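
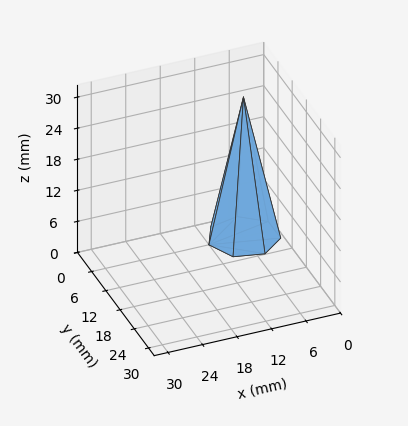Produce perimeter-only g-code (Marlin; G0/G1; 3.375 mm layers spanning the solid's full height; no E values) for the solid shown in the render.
Reading the render: the shape is a regular 7-sided pyramid, base circumscribed radius ≈ 6 mm, apex at z ≈ 27 mm (dimensions read to the nearest mm from the axis ticks). For the g-code, the solid's height is divided into equal slices at the stated Δz and each level perimeter traced with G1 moves after a G0 lift.

; perimeter-only toolpath
G21 ; units = mm
G90 ; absolute positioning
G28 ; home
; layer 1
G0 Z3.375
G0 X11.250 Y6.000
G1 X9.273 Y10.105
G1 X4.832 Y11.119
G1 X1.270 Y8.278
G1 X1.270 Y3.722
G1 X4.832 Y0.881
G1 X9.273 Y1.895
G1 X11.250 Y6.000
; layer 2
G0 Z6.750
G0 X10.500 Y6.000
G1 X8.806 Y9.518
G1 X4.999 Y10.387
G1 X1.946 Y7.952
G1 X1.946 Y4.048
G1 X4.999 Y1.613
G1 X8.806 Y2.482
G1 X10.500 Y6.000
; layer 3
G0 Z10.125
G0 X9.750 Y6.000
G1 X8.338 Y8.932
G1 X5.166 Y9.656
G1 X2.621 Y7.627
G1 X2.621 Y4.373
G1 X5.166 Y2.344
G1 X8.338 Y3.068
G1 X9.750 Y6.000
; layer 4
G0 Z13.500
G0 X9.000 Y6.000
G1 X7.870 Y8.346
G1 X5.332 Y8.925
G1 X3.297 Y7.301
G1 X3.297 Y4.699
G1 X5.332 Y3.075
G1 X7.870 Y3.655
G1 X9.000 Y6.000
; layer 5
G0 Z16.875
G0 X8.250 Y6.000
G1 X7.403 Y7.759
G1 X5.499 Y8.194
G1 X3.973 Y6.976
G1 X3.973 Y5.024
G1 X5.499 Y3.806
G1 X7.403 Y4.241
G1 X8.250 Y6.000
; layer 6
G0 Z20.250
G0 X7.500 Y6.000
G1 X6.935 Y7.173
G1 X5.666 Y7.463
G1 X4.649 Y6.651
G1 X4.649 Y5.349
G1 X5.666 Y4.537
G1 X6.935 Y4.827
G1 X7.500 Y6.000
; layer 7
G0 Z23.625
G0 X6.750 Y6.000
G1 X6.468 Y6.586
G1 X5.833 Y6.731
G1 X5.324 Y6.325
G1 X5.324 Y5.675
G1 X5.833 Y5.269
G1 X6.468 Y5.414
G1 X6.750 Y6.000
M2 ; end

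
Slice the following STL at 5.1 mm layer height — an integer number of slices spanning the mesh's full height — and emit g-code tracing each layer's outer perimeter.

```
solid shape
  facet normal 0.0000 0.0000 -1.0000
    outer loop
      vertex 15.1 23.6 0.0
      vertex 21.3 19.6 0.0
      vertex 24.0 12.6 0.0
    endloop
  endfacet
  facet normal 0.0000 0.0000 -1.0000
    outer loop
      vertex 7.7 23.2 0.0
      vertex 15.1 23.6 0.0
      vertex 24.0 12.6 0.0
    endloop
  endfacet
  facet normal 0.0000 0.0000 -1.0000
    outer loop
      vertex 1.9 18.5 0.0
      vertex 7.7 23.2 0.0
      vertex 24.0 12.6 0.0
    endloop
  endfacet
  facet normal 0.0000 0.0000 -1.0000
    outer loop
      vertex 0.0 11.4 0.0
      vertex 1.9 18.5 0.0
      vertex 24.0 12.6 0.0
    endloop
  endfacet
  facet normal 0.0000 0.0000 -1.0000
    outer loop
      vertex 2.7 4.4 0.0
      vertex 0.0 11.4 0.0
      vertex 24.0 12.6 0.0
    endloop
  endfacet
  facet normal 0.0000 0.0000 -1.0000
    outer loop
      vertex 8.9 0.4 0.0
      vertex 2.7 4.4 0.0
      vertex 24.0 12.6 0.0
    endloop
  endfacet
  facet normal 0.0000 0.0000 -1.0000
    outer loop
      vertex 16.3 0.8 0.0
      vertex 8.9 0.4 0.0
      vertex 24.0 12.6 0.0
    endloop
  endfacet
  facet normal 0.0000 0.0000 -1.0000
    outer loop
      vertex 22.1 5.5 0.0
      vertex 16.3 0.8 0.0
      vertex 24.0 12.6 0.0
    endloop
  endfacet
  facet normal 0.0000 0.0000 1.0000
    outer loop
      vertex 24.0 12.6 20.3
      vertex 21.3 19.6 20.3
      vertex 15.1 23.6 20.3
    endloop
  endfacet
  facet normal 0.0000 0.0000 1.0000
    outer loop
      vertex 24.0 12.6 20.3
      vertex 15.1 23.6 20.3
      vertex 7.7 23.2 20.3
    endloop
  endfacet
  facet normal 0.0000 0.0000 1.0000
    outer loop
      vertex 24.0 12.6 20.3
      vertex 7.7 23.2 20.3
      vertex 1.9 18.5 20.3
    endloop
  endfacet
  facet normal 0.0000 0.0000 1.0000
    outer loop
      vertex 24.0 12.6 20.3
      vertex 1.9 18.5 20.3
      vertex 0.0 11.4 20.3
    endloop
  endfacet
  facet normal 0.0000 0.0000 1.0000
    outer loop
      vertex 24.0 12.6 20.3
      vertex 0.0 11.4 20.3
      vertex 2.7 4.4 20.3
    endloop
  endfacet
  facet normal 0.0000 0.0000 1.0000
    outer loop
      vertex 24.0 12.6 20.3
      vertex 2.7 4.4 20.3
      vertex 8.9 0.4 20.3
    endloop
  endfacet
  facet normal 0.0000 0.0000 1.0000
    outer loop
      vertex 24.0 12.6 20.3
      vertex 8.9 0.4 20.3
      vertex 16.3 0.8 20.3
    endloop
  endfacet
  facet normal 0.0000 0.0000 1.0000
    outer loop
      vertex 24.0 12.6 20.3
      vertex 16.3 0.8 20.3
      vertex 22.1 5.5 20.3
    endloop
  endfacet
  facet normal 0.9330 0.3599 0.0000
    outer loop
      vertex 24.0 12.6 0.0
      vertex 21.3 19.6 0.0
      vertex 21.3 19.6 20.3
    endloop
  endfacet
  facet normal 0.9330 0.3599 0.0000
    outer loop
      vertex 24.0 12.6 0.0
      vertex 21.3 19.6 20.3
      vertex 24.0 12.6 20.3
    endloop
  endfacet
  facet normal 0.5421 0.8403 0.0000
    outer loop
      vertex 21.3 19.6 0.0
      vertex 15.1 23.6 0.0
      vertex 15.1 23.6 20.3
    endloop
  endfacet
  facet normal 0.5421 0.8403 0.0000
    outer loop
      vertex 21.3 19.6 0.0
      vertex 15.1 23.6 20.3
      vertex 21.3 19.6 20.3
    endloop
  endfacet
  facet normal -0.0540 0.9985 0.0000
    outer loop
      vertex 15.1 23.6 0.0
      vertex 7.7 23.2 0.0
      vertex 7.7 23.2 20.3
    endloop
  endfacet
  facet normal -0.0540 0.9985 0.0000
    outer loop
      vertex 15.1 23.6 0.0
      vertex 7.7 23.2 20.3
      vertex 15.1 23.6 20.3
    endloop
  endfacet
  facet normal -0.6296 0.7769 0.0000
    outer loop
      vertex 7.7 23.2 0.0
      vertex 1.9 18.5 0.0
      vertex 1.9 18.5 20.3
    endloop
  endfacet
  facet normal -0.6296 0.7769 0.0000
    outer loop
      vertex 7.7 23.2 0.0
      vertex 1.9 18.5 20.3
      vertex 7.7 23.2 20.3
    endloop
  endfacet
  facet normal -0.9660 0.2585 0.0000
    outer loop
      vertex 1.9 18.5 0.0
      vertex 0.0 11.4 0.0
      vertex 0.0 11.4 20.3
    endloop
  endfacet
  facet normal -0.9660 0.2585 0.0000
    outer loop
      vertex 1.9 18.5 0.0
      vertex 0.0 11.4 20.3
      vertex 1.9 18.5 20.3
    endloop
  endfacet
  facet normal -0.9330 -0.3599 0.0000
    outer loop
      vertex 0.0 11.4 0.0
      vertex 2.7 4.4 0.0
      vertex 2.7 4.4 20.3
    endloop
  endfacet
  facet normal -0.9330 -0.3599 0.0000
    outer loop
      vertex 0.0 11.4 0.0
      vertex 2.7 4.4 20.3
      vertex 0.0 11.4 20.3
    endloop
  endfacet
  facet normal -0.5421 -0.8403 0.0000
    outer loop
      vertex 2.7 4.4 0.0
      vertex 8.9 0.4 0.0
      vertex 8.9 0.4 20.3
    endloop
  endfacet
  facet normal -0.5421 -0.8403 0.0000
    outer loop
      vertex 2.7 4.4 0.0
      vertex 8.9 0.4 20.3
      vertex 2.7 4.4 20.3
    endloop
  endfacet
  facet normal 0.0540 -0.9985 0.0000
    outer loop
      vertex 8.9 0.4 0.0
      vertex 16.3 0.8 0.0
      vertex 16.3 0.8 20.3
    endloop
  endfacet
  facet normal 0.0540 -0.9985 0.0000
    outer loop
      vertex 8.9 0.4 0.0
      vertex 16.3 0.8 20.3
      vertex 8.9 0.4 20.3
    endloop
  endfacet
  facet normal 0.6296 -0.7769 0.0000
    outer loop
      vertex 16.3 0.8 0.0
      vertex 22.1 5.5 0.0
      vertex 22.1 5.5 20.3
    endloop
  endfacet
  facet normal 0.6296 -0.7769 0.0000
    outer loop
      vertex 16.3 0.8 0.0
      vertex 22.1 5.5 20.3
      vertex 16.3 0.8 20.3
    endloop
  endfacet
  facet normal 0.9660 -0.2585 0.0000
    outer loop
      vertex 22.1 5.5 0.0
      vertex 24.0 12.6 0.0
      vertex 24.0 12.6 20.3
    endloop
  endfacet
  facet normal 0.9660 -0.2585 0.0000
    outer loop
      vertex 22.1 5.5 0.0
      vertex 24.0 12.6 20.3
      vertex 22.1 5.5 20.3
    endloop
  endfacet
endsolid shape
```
; perimeter-only toolpath
G21 ; units = mm
G90 ; absolute positioning
G28 ; home
; layer 1
G0 Z5.1
G0 X24.0 Y12.6
G1 X21.3 Y19.6
G1 X15.1 Y23.6
G1 X7.7 Y23.2
G1 X1.9 Y18.5
G1 X0.0 Y11.4
G1 X2.7 Y4.4
G1 X8.9 Y0.4
G1 X16.3 Y0.8
G1 X22.1 Y5.5
G1 X24.0 Y12.6
; layer 2
G0 Z10.2
G0 X24.0 Y12.6
G1 X21.3 Y19.6
G1 X15.1 Y23.6
G1 X7.7 Y23.2
G1 X1.9 Y18.5
G1 X0.0 Y11.4
G1 X2.7 Y4.4
G1 X8.9 Y0.4
G1 X16.3 Y0.8
G1 X22.1 Y5.5
G1 X24.0 Y12.6
; layer 3
G0 Z15.2
G0 X24.0 Y12.6
G1 X21.3 Y19.6
G1 X15.1 Y23.6
G1 X7.7 Y23.2
G1 X1.9 Y18.5
G1 X0.0 Y11.4
G1 X2.7 Y4.4
G1 X8.9 Y0.4
G1 X16.3 Y0.8
G1 X22.1 Y5.5
G1 X24.0 Y12.6
; layer 4
G0 Z20.3
G0 X24.0 Y12.6
G1 X21.3 Y19.6
G1 X15.1 Y23.6
G1 X7.7 Y23.2
G1 X1.9 Y18.5
G1 X0.0 Y11.4
G1 X2.7 Y4.4
G1 X8.9 Y0.4
G1 X16.3 Y0.8
G1 X22.1 Y5.5
G1 X24.0 Y12.6
M2 ; end

The solid is a regular 10-sided prism (a cylinder approximated with 10 flat sides), circumscribed radius ≈ 12 mm, height ≈ 20.3 mm. Slicing at Δz = 5.1 mm — 4 equal slices spanning the solid's height, so layer i sits at z = i·h/4 — gives 4 non-empty perimeters. Each is a 10-segment closed polygon; G0 lifts to the layer z and rapids to the start vertex, then G1 traces the edges.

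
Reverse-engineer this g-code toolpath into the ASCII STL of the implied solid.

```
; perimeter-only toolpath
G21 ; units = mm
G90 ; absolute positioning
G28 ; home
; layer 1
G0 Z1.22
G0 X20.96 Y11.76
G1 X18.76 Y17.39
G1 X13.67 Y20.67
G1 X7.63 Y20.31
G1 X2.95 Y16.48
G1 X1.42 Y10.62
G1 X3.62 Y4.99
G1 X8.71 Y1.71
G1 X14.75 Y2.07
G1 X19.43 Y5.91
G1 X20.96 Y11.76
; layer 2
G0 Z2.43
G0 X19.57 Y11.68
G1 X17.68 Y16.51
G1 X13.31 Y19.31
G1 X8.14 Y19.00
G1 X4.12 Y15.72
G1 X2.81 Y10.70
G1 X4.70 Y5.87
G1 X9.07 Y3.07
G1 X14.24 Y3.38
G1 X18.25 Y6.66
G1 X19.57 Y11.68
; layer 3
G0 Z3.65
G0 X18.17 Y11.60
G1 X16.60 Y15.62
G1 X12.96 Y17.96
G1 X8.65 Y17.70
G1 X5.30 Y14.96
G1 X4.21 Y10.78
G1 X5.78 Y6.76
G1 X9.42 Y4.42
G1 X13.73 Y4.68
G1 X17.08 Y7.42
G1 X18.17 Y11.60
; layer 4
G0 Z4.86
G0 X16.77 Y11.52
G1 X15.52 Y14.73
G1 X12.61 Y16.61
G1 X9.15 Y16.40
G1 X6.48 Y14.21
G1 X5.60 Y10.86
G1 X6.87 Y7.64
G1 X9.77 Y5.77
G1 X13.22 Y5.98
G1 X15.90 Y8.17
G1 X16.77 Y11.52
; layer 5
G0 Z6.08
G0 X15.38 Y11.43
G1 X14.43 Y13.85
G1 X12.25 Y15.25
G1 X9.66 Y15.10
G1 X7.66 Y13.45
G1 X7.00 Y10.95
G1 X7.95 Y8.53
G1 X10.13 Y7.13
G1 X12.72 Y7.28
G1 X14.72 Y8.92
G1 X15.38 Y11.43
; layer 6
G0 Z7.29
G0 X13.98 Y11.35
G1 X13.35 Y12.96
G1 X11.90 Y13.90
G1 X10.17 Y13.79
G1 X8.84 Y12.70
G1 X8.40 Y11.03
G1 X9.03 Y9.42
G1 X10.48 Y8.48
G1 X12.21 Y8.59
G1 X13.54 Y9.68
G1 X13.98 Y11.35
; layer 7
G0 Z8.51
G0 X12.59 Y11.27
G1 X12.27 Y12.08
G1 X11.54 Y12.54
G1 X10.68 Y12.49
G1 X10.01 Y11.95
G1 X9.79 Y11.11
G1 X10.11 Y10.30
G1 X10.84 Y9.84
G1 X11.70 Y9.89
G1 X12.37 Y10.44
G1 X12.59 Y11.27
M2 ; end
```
solid part
  facet normal 0.0000 0.0000 -1.0000
    outer loop
      vertex 14.02 22.02 0.00
      vertex 19.84 18.28 0.00
      vertex 22.36 11.84 0.00
    endloop
  endfacet
  facet normal 0.0000 0.0000 -1.0000
    outer loop
      vertex 7.12 21.61 0.00
      vertex 14.02 22.02 0.00
      vertex 22.36 11.84 0.00
    endloop
  endfacet
  facet normal 0.0000 0.0000 -1.0000
    outer loop
      vertex 1.77 17.23 0.00
      vertex 7.12 21.61 0.00
      vertex 22.36 11.84 0.00
    endloop
  endfacet
  facet normal 0.0000 0.0000 -1.0000
    outer loop
      vertex 0.02 10.54 0.00
      vertex 1.77 17.23 0.00
      vertex 22.36 11.84 0.00
    endloop
  endfacet
  facet normal 0.0000 0.0000 -1.0000
    outer loop
      vertex 2.54 4.10 0.00
      vertex 0.02 10.54 0.00
      vertex 22.36 11.84 0.00
    endloop
  endfacet
  facet normal 0.0000 0.0000 -1.0000
    outer loop
      vertex 8.36 0.36 0.00
      vertex 2.54 4.10 0.00
      vertex 22.36 11.84 0.00
    endloop
  endfacet
  facet normal 0.0000 0.0000 -1.0000
    outer loop
      vertex 15.26 0.77 0.00
      vertex 8.36 0.36 0.00
      vertex 22.36 11.84 0.00
    endloop
  endfacet
  facet normal 0.0000 0.0000 -1.0000
    outer loop
      vertex 20.61 5.15 0.00
      vertex 15.26 0.77 0.00
      vertex 22.36 11.84 0.00
    endloop
  endfacet
  facet normal 0.6281 0.2458 0.7383
    outer loop
      vertex 22.36 11.84 0.00
      vertex 19.84 18.28 0.00
      vertex 11.19 11.19 9.72
    endloop
  endfacet
  facet normal 0.3646 0.5674 0.7383
    outer loop
      vertex 19.84 18.28 0.00
      vertex 14.02 22.02 0.00
      vertex 11.19 11.19 9.72
    endloop
  endfacet
  facet normal -0.0400 0.6732 0.7384
    outer loop
      vertex 14.02 22.02 0.00
      vertex 7.12 21.61 0.00
      vertex 11.19 11.19 9.72
    endloop
  endfacet
  facet normal -0.4272 0.5219 0.7383
    outer loop
      vertex 7.12 21.61 0.00
      vertex 1.77 17.23 0.00
      vertex 11.19 11.19 9.72
    endloop
  endfacet
  facet normal -0.6524 0.1707 0.7384
    outer loop
      vertex 1.77 17.23 0.00
      vertex 0.02 10.54 0.00
      vertex 11.19 11.19 9.72
    endloop
  endfacet
  facet normal -0.6281 -0.2458 0.7383
    outer loop
      vertex 0.02 10.54 0.00
      vertex 2.54 4.10 0.00
      vertex 11.19 11.19 9.72
    endloop
  endfacet
  facet normal -0.3646 -0.5674 0.7383
    outer loop
      vertex 2.54 4.10 0.00
      vertex 8.36 0.36 0.00
      vertex 11.19 11.19 9.72
    endloop
  endfacet
  facet normal 0.0400 -0.6732 0.7384
    outer loop
      vertex 8.36 0.36 0.00
      vertex 15.26 0.77 0.00
      vertex 11.19 11.19 9.72
    endloop
  endfacet
  facet normal 0.4272 -0.5219 0.7383
    outer loop
      vertex 15.26 0.77 0.00
      vertex 20.61 5.15 0.00
      vertex 11.19 11.19 9.72
    endloop
  endfacet
  facet normal 0.6524 -0.1707 0.7384
    outer loop
      vertex 20.61 5.15 0.00
      vertex 22.36 11.84 0.00
      vertex 11.19 11.19 9.72
    endloop
  endfacet
endsolid part

The G0 Z moves step by Δz≈1.22 mm. The G1 loops shrink linearly with z, so the solid tapers from its base footprint up to z≈9.72. Closing with a flat bottom cap and the tapered top and triangulating gives 18 facets — a regular 10-sided pyramid, base circumscribed radius ≈ 11.2 mm, apex at z ≈ 9.72 mm.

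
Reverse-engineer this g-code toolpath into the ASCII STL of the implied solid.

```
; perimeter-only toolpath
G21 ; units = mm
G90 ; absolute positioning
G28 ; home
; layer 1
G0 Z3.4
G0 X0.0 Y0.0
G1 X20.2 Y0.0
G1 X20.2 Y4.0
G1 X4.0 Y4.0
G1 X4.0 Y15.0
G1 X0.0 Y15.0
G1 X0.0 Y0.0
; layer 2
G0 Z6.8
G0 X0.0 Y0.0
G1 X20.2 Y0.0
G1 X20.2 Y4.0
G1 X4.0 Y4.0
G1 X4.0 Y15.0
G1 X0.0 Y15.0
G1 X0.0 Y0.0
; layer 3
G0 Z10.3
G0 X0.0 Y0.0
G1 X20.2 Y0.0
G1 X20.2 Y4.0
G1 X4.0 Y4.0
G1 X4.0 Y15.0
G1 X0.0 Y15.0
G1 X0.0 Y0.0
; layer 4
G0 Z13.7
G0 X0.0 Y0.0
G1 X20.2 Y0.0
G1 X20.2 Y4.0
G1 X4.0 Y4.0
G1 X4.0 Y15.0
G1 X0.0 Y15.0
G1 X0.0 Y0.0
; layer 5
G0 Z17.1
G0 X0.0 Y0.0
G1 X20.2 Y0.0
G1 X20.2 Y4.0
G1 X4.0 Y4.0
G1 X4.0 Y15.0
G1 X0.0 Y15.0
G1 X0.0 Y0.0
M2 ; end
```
solid part
  facet normal 0.0000 0.0000 -1.0000
    outer loop
      vertex 20.2 4.0 0.0
      vertex 20.2 0.0 0.0
      vertex 0.0 0.0 0.0
    endloop
  endfacet
  facet normal 0.0000 0.0000 -1.0000
    outer loop
      vertex 4.0 4.0 0.0
      vertex 20.2 4.0 0.0
      vertex 0.0 0.0 0.0
    endloop
  endfacet
  facet normal 0.0000 0.0000 -1.0000
    outer loop
      vertex 4.0 15.0 0.0
      vertex 4.0 4.0 0.0
      vertex 0.0 0.0 0.0
    endloop
  endfacet
  facet normal 0.0000 0.0000 -1.0000
    outer loop
      vertex 0.0 15.0 0.0
      vertex 4.0 15.0 0.0
      vertex 0.0 0.0 0.0
    endloop
  endfacet
  facet normal 0.0000 0.0000 1.0000
    outer loop
      vertex 0.0 0.0 17.1
      vertex 20.2 0.0 17.1
      vertex 20.2 4.0 17.1
    endloop
  endfacet
  facet normal 0.0000 0.0000 1.0000
    outer loop
      vertex 0.0 0.0 17.1
      vertex 20.2 4.0 17.1
      vertex 4.0 4.0 17.1
    endloop
  endfacet
  facet normal 0.0000 0.0000 1.0000
    outer loop
      vertex 0.0 0.0 17.1
      vertex 4.0 4.0 17.1
      vertex 4.0 15.0 17.1
    endloop
  endfacet
  facet normal 0.0000 0.0000 1.0000
    outer loop
      vertex 0.0 0.0 17.1
      vertex 4.0 15.0 17.1
      vertex 0.0 15.0 17.1
    endloop
  endfacet
  facet normal 0.0000 -1.0000 0.0000
    outer loop
      vertex 0.0 0.0 0.0
      vertex 20.2 0.0 0.0
      vertex 20.2 0.0 17.1
    endloop
  endfacet
  facet normal 0.0000 -1.0000 0.0000
    outer loop
      vertex 0.0 0.0 0.0
      vertex 20.2 0.0 17.1
      vertex 0.0 0.0 17.1
    endloop
  endfacet
  facet normal 1.0000 0.0000 0.0000
    outer loop
      vertex 20.2 0.0 0.0
      vertex 20.2 4.0 0.0
      vertex 20.2 4.0 17.1
    endloop
  endfacet
  facet normal 1.0000 0.0000 0.0000
    outer loop
      vertex 20.2 0.0 0.0
      vertex 20.2 4.0 17.1
      vertex 20.2 0.0 17.1
    endloop
  endfacet
  facet normal 0.0000 1.0000 0.0000
    outer loop
      vertex 20.2 4.0 0.0
      vertex 4.0 4.0 0.0
      vertex 4.0 4.0 17.1
    endloop
  endfacet
  facet normal 0.0000 1.0000 0.0000
    outer loop
      vertex 20.2 4.0 0.0
      vertex 4.0 4.0 17.1
      vertex 20.2 4.0 17.1
    endloop
  endfacet
  facet normal 1.0000 0.0000 0.0000
    outer loop
      vertex 4.0 4.0 0.0
      vertex 4.0 15.0 0.0
      vertex 4.0 15.0 17.1
    endloop
  endfacet
  facet normal 1.0000 0.0000 0.0000
    outer loop
      vertex 4.0 4.0 0.0
      vertex 4.0 15.0 17.1
      vertex 4.0 4.0 17.1
    endloop
  endfacet
  facet normal 0.0000 1.0000 0.0000
    outer loop
      vertex 4.0 15.0 0.0
      vertex 0.0 15.0 0.0
      vertex 0.0 15.0 17.1
    endloop
  endfacet
  facet normal 0.0000 1.0000 0.0000
    outer loop
      vertex 4.0 15.0 0.0
      vertex 0.0 15.0 17.1
      vertex 4.0 15.0 17.1
    endloop
  endfacet
  facet normal -1.0000 0.0000 0.0000
    outer loop
      vertex 0.0 15.0 0.0
      vertex 0.0 0.0 0.0
      vertex 0.0 0.0 17.1
    endloop
  endfacet
  facet normal -1.0000 0.0000 0.0000
    outer loop
      vertex 0.0 15.0 0.0
      vertex 0.0 0.0 17.1
      vertex 0.0 15.0 17.1
    endloop
  endfacet
endsolid part

The G0 Z moves step by Δz≈3.4 mm. Every layer's G1 loop is the same polygon, so the solid is a straight extrusion of it from z=0 to z≈17.1. Closing with flat bottom and top caps and triangulating gives 20 facets — an L-shaped prism: outer 20.2 × 15 mm, arm thicknesses ≈ 4 mm (horizontal) and 4 mm (vertical), extruded 17.1 mm in z.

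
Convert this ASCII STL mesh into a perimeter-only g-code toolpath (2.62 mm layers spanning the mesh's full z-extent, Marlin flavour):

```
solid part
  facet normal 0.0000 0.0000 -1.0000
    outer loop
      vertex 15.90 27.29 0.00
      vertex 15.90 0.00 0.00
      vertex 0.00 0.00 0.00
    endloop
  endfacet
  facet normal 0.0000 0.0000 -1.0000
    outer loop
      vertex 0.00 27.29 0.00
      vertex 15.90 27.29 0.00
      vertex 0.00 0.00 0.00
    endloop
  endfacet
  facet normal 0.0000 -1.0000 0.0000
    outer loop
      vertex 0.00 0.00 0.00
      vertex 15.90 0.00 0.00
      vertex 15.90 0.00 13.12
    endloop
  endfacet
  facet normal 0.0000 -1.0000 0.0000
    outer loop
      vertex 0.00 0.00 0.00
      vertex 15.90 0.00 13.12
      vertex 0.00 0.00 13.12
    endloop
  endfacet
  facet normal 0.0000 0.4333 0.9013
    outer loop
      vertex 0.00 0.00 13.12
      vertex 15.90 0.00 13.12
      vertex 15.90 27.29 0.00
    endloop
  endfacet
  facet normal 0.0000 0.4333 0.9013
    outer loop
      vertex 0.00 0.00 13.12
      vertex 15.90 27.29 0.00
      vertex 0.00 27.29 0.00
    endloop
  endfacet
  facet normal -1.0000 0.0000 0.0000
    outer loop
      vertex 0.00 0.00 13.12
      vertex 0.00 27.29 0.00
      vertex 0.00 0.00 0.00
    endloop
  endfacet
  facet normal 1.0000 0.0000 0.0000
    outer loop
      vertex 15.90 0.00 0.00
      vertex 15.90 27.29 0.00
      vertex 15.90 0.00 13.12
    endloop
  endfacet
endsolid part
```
; perimeter-only toolpath
G21 ; units = mm
G90 ; absolute positioning
G28 ; home
; layer 1
G0 Z2.62
G0 X0.00 Y0.00
G1 X15.90 Y0.00
G1 X15.90 Y21.83
G1 X0.00 Y21.83
G1 X0.00 Y0.00
; layer 2
G0 Z5.25
G0 X0.00 Y0.00
G1 X15.90 Y0.00
G1 X15.90 Y16.37
G1 X0.00 Y16.37
G1 X0.00 Y0.00
; layer 3
G0 Z7.87
G0 X0.00 Y0.00
G1 X15.90 Y0.00
G1 X15.90 Y10.92
G1 X0.00 Y10.92
G1 X0.00 Y0.00
; layer 4
G0 Z10.50
G0 X0.00 Y0.00
G1 X15.90 Y0.00
G1 X15.90 Y5.46
G1 X0.00 Y5.46
G1 X0.00 Y0.00
M2 ; end

The solid is a wedge (ramp): 15.9 × 27.3 mm base, rising to 13.1 mm along the y=0 edge and sloping linearly to z=0 at y=27.3. Slicing at Δz = 2.62 mm — 5 equal slices spanning the solid's height, so layer i sits at z = i·h/5 — gives 4 non-empty perimeters. Each is a 4-segment closed polygon; G0 lifts to the layer z and rapids to the start vertex, then G1 traces the edges. The cross-section shrinks linearly with z (the slice at the apex is degenerate and omitted).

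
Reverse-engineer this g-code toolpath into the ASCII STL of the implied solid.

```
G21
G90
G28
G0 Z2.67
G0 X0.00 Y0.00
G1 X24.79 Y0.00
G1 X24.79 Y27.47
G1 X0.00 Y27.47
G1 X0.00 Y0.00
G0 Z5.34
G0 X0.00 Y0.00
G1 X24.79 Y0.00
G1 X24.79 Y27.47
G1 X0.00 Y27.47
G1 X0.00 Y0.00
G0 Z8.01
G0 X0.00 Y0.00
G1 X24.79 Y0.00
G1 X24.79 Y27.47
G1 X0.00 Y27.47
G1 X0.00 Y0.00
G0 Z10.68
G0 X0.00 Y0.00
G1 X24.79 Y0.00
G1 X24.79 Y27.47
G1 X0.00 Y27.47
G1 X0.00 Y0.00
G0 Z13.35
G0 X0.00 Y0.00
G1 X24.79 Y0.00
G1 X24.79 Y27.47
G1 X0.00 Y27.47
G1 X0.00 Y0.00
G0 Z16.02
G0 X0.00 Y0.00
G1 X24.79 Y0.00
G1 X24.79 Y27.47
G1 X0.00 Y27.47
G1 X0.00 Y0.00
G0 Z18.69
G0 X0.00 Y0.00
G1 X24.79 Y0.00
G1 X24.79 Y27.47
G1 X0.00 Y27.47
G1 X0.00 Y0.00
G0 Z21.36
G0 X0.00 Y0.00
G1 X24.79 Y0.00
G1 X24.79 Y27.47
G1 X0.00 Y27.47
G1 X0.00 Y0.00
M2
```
solid part
  facet normal 0.0000 0.0000 -1.0000
    outer loop
      vertex 24.79 27.47 0.00
      vertex 24.79 0.00 0.00
      vertex 0.00 0.00 0.00
    endloop
  endfacet
  facet normal 0.0000 0.0000 -1.0000
    outer loop
      vertex 0.00 27.47 0.00
      vertex 24.79 27.47 0.00
      vertex 0.00 0.00 0.00
    endloop
  endfacet
  facet normal 0.0000 0.0000 1.0000
    outer loop
      vertex 0.00 0.00 21.36
      vertex 24.79 0.00 21.36
      vertex 24.79 27.47 21.36
    endloop
  endfacet
  facet normal 0.0000 0.0000 1.0000
    outer loop
      vertex 0.00 0.00 21.36
      vertex 24.79 27.47 21.36
      vertex 0.00 27.47 21.36
    endloop
  endfacet
  facet normal 0.0000 -1.0000 0.0000
    outer loop
      vertex 0.00 0.00 0.00
      vertex 24.79 0.00 0.00
      vertex 24.79 0.00 21.36
    endloop
  endfacet
  facet normal 0.0000 -1.0000 0.0000
    outer loop
      vertex 0.00 0.00 0.00
      vertex 24.79 0.00 21.36
      vertex 0.00 0.00 21.36
    endloop
  endfacet
  facet normal 0.0000 1.0000 0.0000
    outer loop
      vertex 24.79 27.47 21.36
      vertex 24.79 27.47 0.00
      vertex 0.00 27.47 0.00
    endloop
  endfacet
  facet normal 0.0000 1.0000 0.0000
    outer loop
      vertex 0.00 27.47 21.36
      vertex 24.79 27.47 21.36
      vertex 0.00 27.47 0.00
    endloop
  endfacet
  facet normal -1.0000 0.0000 0.0000
    outer loop
      vertex 0.00 27.47 21.36
      vertex 0.00 27.47 0.00
      vertex 0.00 0.00 0.00
    endloop
  endfacet
  facet normal -1.0000 0.0000 0.0000
    outer loop
      vertex 0.00 0.00 21.36
      vertex 0.00 27.47 21.36
      vertex 0.00 0.00 0.00
    endloop
  endfacet
  facet normal 1.0000 0.0000 0.0000
    outer loop
      vertex 24.79 0.00 0.00
      vertex 24.79 27.47 0.00
      vertex 24.79 27.47 21.36
    endloop
  endfacet
  facet normal 1.0000 0.0000 0.0000
    outer loop
      vertex 24.79 0.00 0.00
      vertex 24.79 27.47 21.36
      vertex 24.79 0.00 21.36
    endloop
  endfacet
endsolid part

The G0 Z moves step by Δz≈2.67 mm. Every layer's G1 loop is the same polygon, so the solid is a straight extrusion of it from z=0 to z≈21.4. Closing with flat bottom and top caps and triangulating gives 12 facets — a rectangular box, roughly 24.8 × 27.5 mm footprint and 21.4 mm tall.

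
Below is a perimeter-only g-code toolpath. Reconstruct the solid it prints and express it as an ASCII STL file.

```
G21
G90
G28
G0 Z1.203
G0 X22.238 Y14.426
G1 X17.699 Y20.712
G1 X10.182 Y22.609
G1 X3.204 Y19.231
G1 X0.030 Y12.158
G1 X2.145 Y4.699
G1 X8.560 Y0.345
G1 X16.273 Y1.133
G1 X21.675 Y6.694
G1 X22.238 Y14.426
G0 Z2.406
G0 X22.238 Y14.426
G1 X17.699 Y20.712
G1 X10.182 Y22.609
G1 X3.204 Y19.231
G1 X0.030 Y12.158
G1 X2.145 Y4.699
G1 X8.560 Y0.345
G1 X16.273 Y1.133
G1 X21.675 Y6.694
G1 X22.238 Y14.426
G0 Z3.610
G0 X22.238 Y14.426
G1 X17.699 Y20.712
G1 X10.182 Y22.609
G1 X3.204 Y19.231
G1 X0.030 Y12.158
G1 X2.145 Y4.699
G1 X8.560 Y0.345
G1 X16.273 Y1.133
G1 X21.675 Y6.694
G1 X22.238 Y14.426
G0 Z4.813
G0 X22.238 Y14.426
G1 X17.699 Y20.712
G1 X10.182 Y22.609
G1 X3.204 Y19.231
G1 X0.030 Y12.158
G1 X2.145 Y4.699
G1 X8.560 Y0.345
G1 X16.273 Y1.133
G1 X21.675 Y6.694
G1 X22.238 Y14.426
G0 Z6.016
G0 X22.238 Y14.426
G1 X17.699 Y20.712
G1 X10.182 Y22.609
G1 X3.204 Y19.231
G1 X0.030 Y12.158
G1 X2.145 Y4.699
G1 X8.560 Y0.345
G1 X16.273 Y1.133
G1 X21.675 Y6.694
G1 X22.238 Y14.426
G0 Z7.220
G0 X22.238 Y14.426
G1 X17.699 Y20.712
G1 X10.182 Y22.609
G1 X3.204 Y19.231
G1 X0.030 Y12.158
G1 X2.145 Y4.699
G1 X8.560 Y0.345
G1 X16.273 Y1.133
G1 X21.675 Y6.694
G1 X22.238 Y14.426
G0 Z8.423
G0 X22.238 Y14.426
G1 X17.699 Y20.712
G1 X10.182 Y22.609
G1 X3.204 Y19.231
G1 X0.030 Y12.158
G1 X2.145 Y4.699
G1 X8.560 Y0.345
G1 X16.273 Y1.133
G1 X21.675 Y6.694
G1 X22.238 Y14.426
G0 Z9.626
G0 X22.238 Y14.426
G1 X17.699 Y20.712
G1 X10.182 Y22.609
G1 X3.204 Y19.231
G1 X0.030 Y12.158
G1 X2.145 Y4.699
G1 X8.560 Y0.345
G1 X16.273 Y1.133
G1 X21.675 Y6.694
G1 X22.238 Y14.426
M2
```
solid part
  facet normal 0.0000 0.0000 -1.0000
    outer loop
      vertex 10.182 22.609 0.000
      vertex 17.699 20.712 0.000
      vertex 22.238 14.426 0.000
    endloop
  endfacet
  facet normal 0.0000 0.0000 -1.0000
    outer loop
      vertex 3.204 19.231 0.000
      vertex 10.182 22.609 0.000
      vertex 22.238 14.426 0.000
    endloop
  endfacet
  facet normal 0.0000 0.0000 -1.0000
    outer loop
      vertex 0.030 12.158 0.000
      vertex 3.204 19.231 0.000
      vertex 22.238 14.426 0.000
    endloop
  endfacet
  facet normal 0.0000 0.0000 -1.0000
    outer loop
      vertex 2.145 4.699 0.000
      vertex 0.030 12.158 0.000
      vertex 22.238 14.426 0.000
    endloop
  endfacet
  facet normal 0.0000 0.0000 -1.0000
    outer loop
      vertex 8.560 0.345 0.000
      vertex 2.145 4.699 0.000
      vertex 22.238 14.426 0.000
    endloop
  endfacet
  facet normal 0.0000 0.0000 -1.0000
    outer loop
      vertex 16.273 1.133 0.000
      vertex 8.560 0.345 0.000
      vertex 22.238 14.426 0.000
    endloop
  endfacet
  facet normal 0.0000 0.0000 -1.0000
    outer loop
      vertex 21.675 6.694 0.000
      vertex 16.273 1.133 0.000
      vertex 22.238 14.426 0.000
    endloop
  endfacet
  facet normal 0.0000 0.0000 1.0000
    outer loop
      vertex 22.238 14.426 9.626
      vertex 17.699 20.712 9.626
      vertex 10.182 22.609 9.626
    endloop
  endfacet
  facet normal 0.0000 0.0000 1.0000
    outer loop
      vertex 22.238 14.426 9.626
      vertex 10.182 22.609 9.626
      vertex 3.204 19.231 9.626
    endloop
  endfacet
  facet normal 0.0000 0.0000 1.0000
    outer loop
      vertex 22.238 14.426 9.626
      vertex 3.204 19.231 9.626
      vertex 0.030 12.158 9.626
    endloop
  endfacet
  facet normal 0.0000 0.0000 1.0000
    outer loop
      vertex 22.238 14.426 9.626
      vertex 0.030 12.158 9.626
      vertex 2.145 4.699 9.626
    endloop
  endfacet
  facet normal 0.0000 0.0000 1.0000
    outer loop
      vertex 22.238 14.426 9.626
      vertex 2.145 4.699 9.626
      vertex 8.560 0.345 9.626
    endloop
  endfacet
  facet normal 0.0000 0.0000 1.0000
    outer loop
      vertex 22.238 14.426 9.626
      vertex 8.560 0.345 9.626
      vertex 16.273 1.133 9.626
    endloop
  endfacet
  facet normal 0.0000 0.0000 1.0000
    outer loop
      vertex 22.238 14.426 9.626
      vertex 16.273 1.133 9.626
      vertex 21.675 6.694 9.626
    endloop
  endfacet
  facet normal 0.8107 0.5854 0.0000
    outer loop
      vertex 22.238 14.426 0.000
      vertex 17.699 20.712 0.000
      vertex 17.699 20.712 9.626
    endloop
  endfacet
  facet normal 0.8107 0.5854 0.0000
    outer loop
      vertex 22.238 14.426 0.000
      vertex 17.699 20.712 9.626
      vertex 22.238 14.426 9.626
    endloop
  endfacet
  facet normal 0.2447 0.9696 0.0000
    outer loop
      vertex 17.699 20.712 0.000
      vertex 10.182 22.609 0.000
      vertex 10.182 22.609 9.626
    endloop
  endfacet
  facet normal 0.2447 0.9696 0.0000
    outer loop
      vertex 17.699 20.712 0.000
      vertex 10.182 22.609 9.626
      vertex 17.699 20.712 9.626
    endloop
  endfacet
  facet normal -0.4357 0.9001 0.0000
    outer loop
      vertex 10.182 22.609 0.000
      vertex 3.204 19.231 0.000
      vertex 3.204 19.231 9.626
    endloop
  endfacet
  facet normal -0.4357 0.9001 0.0000
    outer loop
      vertex 10.182 22.609 0.000
      vertex 3.204 19.231 9.626
      vertex 10.182 22.609 9.626
    endloop
  endfacet
  facet normal -0.9123 0.4094 0.0000
    outer loop
      vertex 3.204 19.231 0.000
      vertex 0.030 12.158 0.000
      vertex 0.030 12.158 9.626
    endloop
  endfacet
  facet normal -0.9123 0.4094 0.0000
    outer loop
      vertex 3.204 19.231 0.000
      vertex 0.030 12.158 9.626
      vertex 3.204 19.231 9.626
    endloop
  endfacet
  facet normal -0.9621 -0.2728 0.0000
    outer loop
      vertex 0.030 12.158 0.000
      vertex 2.145 4.699 0.000
      vertex 2.145 4.699 9.626
    endloop
  endfacet
  facet normal -0.9621 -0.2728 0.0000
    outer loop
      vertex 0.030 12.158 0.000
      vertex 2.145 4.699 9.626
      vertex 0.030 12.158 9.626
    endloop
  endfacet
  facet normal -0.5616 -0.8274 0.0000
    outer loop
      vertex 2.145 4.699 0.000
      vertex 8.560 0.345 0.000
      vertex 8.560 0.345 9.626
    endloop
  endfacet
  facet normal -0.5616 -0.8274 0.0000
    outer loop
      vertex 2.145 4.699 0.000
      vertex 8.560 0.345 9.626
      vertex 2.145 4.699 9.626
    endloop
  endfacet
  facet normal 0.1016 -0.9948 0.0000
    outer loop
      vertex 8.560 0.345 0.000
      vertex 16.273 1.133 0.000
      vertex 16.273 1.133 9.626
    endloop
  endfacet
  facet normal 0.1016 -0.9948 0.0000
    outer loop
      vertex 8.560 0.345 0.000
      vertex 16.273 1.133 9.626
      vertex 8.560 0.345 9.626
    endloop
  endfacet
  facet normal 0.7173 -0.6968 0.0000
    outer loop
      vertex 16.273 1.133 0.000
      vertex 21.675 6.694 0.000
      vertex 21.675 6.694 9.626
    endloop
  endfacet
  facet normal 0.7173 -0.6968 0.0000
    outer loop
      vertex 16.273 1.133 0.000
      vertex 21.675 6.694 9.626
      vertex 16.273 1.133 9.626
    endloop
  endfacet
  facet normal 0.9974 -0.0726 0.0000
    outer loop
      vertex 21.675 6.694 0.000
      vertex 22.238 14.426 0.000
      vertex 22.238 14.426 9.626
    endloop
  endfacet
  facet normal 0.9974 -0.0726 0.0000
    outer loop
      vertex 21.675 6.694 0.000
      vertex 22.238 14.426 9.626
      vertex 21.675 6.694 9.626
    endloop
  endfacet
endsolid part

The G0 Z moves step by Δz≈1.203 mm. Every layer's G1 loop is the same polygon, so the solid is a straight extrusion of it from z=0 to z≈9.63. Closing with flat bottom and top caps and triangulating gives 32 facets — a regular 9-sided prism (a cylinder approximated with 9 flat sides), circumscribed radius ≈ 11.3 mm, height ≈ 9.63 mm.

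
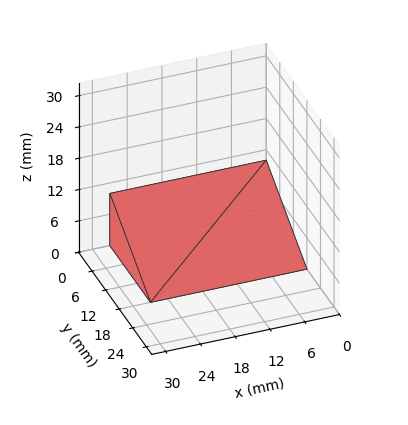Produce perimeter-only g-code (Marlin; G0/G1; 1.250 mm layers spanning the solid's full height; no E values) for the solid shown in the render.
Reading the render: the shape is a wedge (ramp): 27 × 18 mm base, rising to 10 mm along the y=0 edge and sloping linearly to z=0 at y=18 (dimensions read to the nearest mm from the axis ticks). For the g-code, the solid's height is divided into equal slices at the stated Δz and each level perimeter traced with G1 moves after a G0 lift.

; perimeter-only toolpath
G21 ; units = mm
G90 ; absolute positioning
G28 ; home
; layer 1
G0 Z1.250
G0 X0.000 Y0.000
G1 X27.000 Y0.000
G1 X27.000 Y15.750
G1 X0.000 Y15.750
G1 X0.000 Y0.000
; layer 2
G0 Z2.500
G0 X0.000 Y0.000
G1 X27.000 Y0.000
G1 X27.000 Y13.500
G1 X0.000 Y13.500
G1 X0.000 Y0.000
; layer 3
G0 Z3.750
G0 X0.000 Y0.000
G1 X27.000 Y0.000
G1 X27.000 Y11.250
G1 X0.000 Y11.250
G1 X0.000 Y0.000
; layer 4
G0 Z5.000
G0 X0.000 Y0.000
G1 X27.000 Y0.000
G1 X27.000 Y9.000
G1 X0.000 Y9.000
G1 X0.000 Y0.000
; layer 5
G0 Z6.250
G0 X0.000 Y0.000
G1 X27.000 Y0.000
G1 X27.000 Y6.750
G1 X0.000 Y6.750
G1 X0.000 Y0.000
; layer 6
G0 Z7.500
G0 X0.000 Y0.000
G1 X27.000 Y0.000
G1 X27.000 Y4.500
G1 X0.000 Y4.500
G1 X0.000 Y0.000
; layer 7
G0 Z8.750
G0 X0.000 Y0.000
G1 X27.000 Y0.000
G1 X27.000 Y2.250
G1 X0.000 Y2.250
G1 X0.000 Y0.000
M2 ; end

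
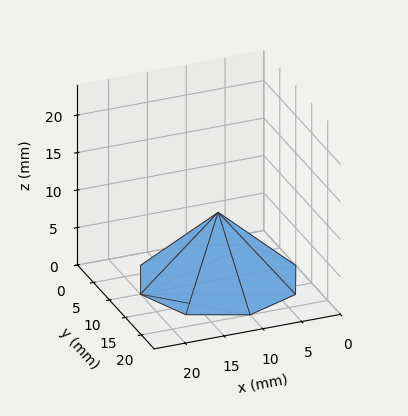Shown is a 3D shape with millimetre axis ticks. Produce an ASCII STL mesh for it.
Reading the render: the shape is a regular 8-sided pyramid, base circumscribed radius ≈ 10 mm, apex at z ≈ 9 mm (dimensions read to the nearest mm from the axis ticks). For the STL, each face is triangulated and given an outward normal.

solid part
  facet normal 0.0000 0.0000 -1.0000
    outer loop
      vertex 10.00 20.00 0.00
      vertex 17.07 17.07 0.00
      vertex 20.00 10.00 0.00
    endloop
  endfacet
  facet normal 0.0000 0.0000 -1.0000
    outer loop
      vertex 2.93 17.07 0.00
      vertex 10.00 20.00 0.00
      vertex 20.00 10.00 0.00
    endloop
  endfacet
  facet normal 0.0000 0.0000 -1.0000
    outer loop
      vertex 0.00 10.00 0.00
      vertex 2.93 17.07 0.00
      vertex 20.00 10.00 0.00
    endloop
  endfacet
  facet normal 0.0000 0.0000 -1.0000
    outer loop
      vertex 2.93 2.93 0.00
      vertex 0.00 10.00 0.00
      vertex 20.00 10.00 0.00
    endloop
  endfacet
  facet normal 0.0000 0.0000 -1.0000
    outer loop
      vertex 10.00 0.00 0.00
      vertex 2.93 2.93 0.00
      vertex 20.00 10.00 0.00
    endloop
  endfacet
  facet normal 0.0000 0.0000 -1.0000
    outer loop
      vertex 17.07 2.93 0.00
      vertex 10.00 0.00 0.00
      vertex 20.00 10.00 0.00
    endloop
  endfacet
  facet normal 0.6446 0.2672 0.7163
    outer loop
      vertex 20.00 10.00 0.00
      vertex 17.07 17.07 0.00
      vertex 10.00 10.00 9.00
    endloop
  endfacet
  facet normal 0.2672 0.6446 0.7163
    outer loop
      vertex 17.07 17.07 0.00
      vertex 10.00 20.00 0.00
      vertex 10.00 10.00 9.00
    endloop
  endfacet
  facet normal -0.2672 0.6446 0.7163
    outer loop
      vertex 10.00 20.00 0.00
      vertex 2.93 17.07 0.00
      vertex 10.00 10.00 9.00
    endloop
  endfacet
  facet normal -0.6446 0.2672 0.7163
    outer loop
      vertex 2.93 17.07 0.00
      vertex 0.00 10.00 0.00
      vertex 10.00 10.00 9.00
    endloop
  endfacet
  facet normal -0.6446 -0.2672 0.7163
    outer loop
      vertex 0.00 10.00 0.00
      vertex 2.93 2.93 0.00
      vertex 10.00 10.00 9.00
    endloop
  endfacet
  facet normal -0.2672 -0.6446 0.7163
    outer loop
      vertex 2.93 2.93 0.00
      vertex 10.00 0.00 0.00
      vertex 10.00 10.00 9.00
    endloop
  endfacet
  facet normal 0.2672 -0.6446 0.7163
    outer loop
      vertex 10.00 0.00 0.00
      vertex 17.07 2.93 0.00
      vertex 10.00 10.00 9.00
    endloop
  endfacet
  facet normal 0.6446 -0.2672 0.7163
    outer loop
      vertex 17.07 2.93 0.00
      vertex 20.00 10.00 0.00
      vertex 10.00 10.00 9.00
    endloop
  endfacet
endsolid part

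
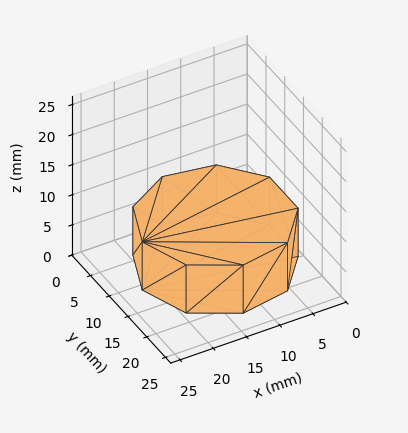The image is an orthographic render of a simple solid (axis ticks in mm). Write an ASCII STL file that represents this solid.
Reading the render: the shape is a regular 9-sided prism (a cylinder approximated with 9 flat sides), circumscribed radius ≈ 11 mm, height ≈ 8 mm (dimensions read to the nearest mm from the axis ticks). For the STL, each face is triangulated and given an outward normal.

solid part
  facet normal 0.0000 0.0000 -1.0000
    outer loop
      vertex 12.9 21.8 0.0
      vertex 19.4 18.1 0.0
      vertex 22.0 11.0 0.0
    endloop
  endfacet
  facet normal 0.0000 0.0000 -1.0000
    outer loop
      vertex 5.5 20.5 0.0
      vertex 12.9 21.8 0.0
      vertex 22.0 11.0 0.0
    endloop
  endfacet
  facet normal 0.0000 0.0000 -1.0000
    outer loop
      vertex 0.7 14.8 0.0
      vertex 5.5 20.5 0.0
      vertex 22.0 11.0 0.0
    endloop
  endfacet
  facet normal 0.0000 0.0000 -1.0000
    outer loop
      vertex 0.7 7.2 0.0
      vertex 0.7 14.8 0.0
      vertex 22.0 11.0 0.0
    endloop
  endfacet
  facet normal 0.0000 0.0000 -1.0000
    outer loop
      vertex 5.5 1.5 0.0
      vertex 0.7 7.2 0.0
      vertex 22.0 11.0 0.0
    endloop
  endfacet
  facet normal 0.0000 0.0000 -1.0000
    outer loop
      vertex 12.9 0.2 0.0
      vertex 5.5 1.5 0.0
      vertex 22.0 11.0 0.0
    endloop
  endfacet
  facet normal 0.0000 0.0000 -1.0000
    outer loop
      vertex 19.4 3.9 0.0
      vertex 12.9 0.2 0.0
      vertex 22.0 11.0 0.0
    endloop
  endfacet
  facet normal 0.0000 0.0000 1.0000
    outer loop
      vertex 22.0 11.0 8.0
      vertex 19.4 18.1 8.0
      vertex 12.9 21.8 8.0
    endloop
  endfacet
  facet normal 0.0000 0.0000 1.0000
    outer loop
      vertex 22.0 11.0 8.0
      vertex 12.9 21.8 8.0
      vertex 5.5 20.5 8.0
    endloop
  endfacet
  facet normal 0.0000 0.0000 1.0000
    outer loop
      vertex 22.0 11.0 8.0
      vertex 5.5 20.5 8.0
      vertex 0.7 14.8 8.0
    endloop
  endfacet
  facet normal 0.0000 0.0000 1.0000
    outer loop
      vertex 22.0 11.0 8.0
      vertex 0.7 14.8 8.0
      vertex 0.7 7.2 8.0
    endloop
  endfacet
  facet normal 0.0000 0.0000 1.0000
    outer loop
      vertex 22.0 11.0 8.0
      vertex 0.7 7.2 8.0
      vertex 5.5 1.5 8.0
    endloop
  endfacet
  facet normal 0.0000 0.0000 1.0000
    outer loop
      vertex 22.0 11.0 8.0
      vertex 5.5 1.5 8.0
      vertex 12.9 0.2 8.0
    endloop
  endfacet
  facet normal 0.0000 0.0000 1.0000
    outer loop
      vertex 22.0 11.0 8.0
      vertex 12.9 0.2 8.0
      vertex 19.4 3.9 8.0
    endloop
  endfacet
  facet normal 0.9390 0.3439 0.0000
    outer loop
      vertex 22.0 11.0 0.0
      vertex 19.4 18.1 0.0
      vertex 19.4 18.1 8.0
    endloop
  endfacet
  facet normal 0.9390 0.3439 0.0000
    outer loop
      vertex 22.0 11.0 0.0
      vertex 19.4 18.1 8.0
      vertex 22.0 11.0 8.0
    endloop
  endfacet
  facet normal 0.4947 0.8691 0.0000
    outer loop
      vertex 19.4 18.1 0.0
      vertex 12.9 21.8 0.0
      vertex 12.9 21.8 8.0
    endloop
  endfacet
  facet normal 0.4947 0.8691 0.0000
    outer loop
      vertex 19.4 18.1 0.0
      vertex 12.9 21.8 8.0
      vertex 19.4 18.1 8.0
    endloop
  endfacet
  facet normal -0.1730 0.9849 0.0000
    outer loop
      vertex 12.9 21.8 0.0
      vertex 5.5 20.5 0.0
      vertex 5.5 20.5 8.0
    endloop
  endfacet
  facet normal -0.1730 0.9849 0.0000
    outer loop
      vertex 12.9 21.8 0.0
      vertex 5.5 20.5 8.0
      vertex 12.9 21.8 8.0
    endloop
  endfacet
  facet normal -0.7649 0.6441 0.0000
    outer loop
      vertex 5.5 20.5 0.0
      vertex 0.7 14.8 0.0
      vertex 0.7 14.8 8.0
    endloop
  endfacet
  facet normal -0.7649 0.6441 0.0000
    outer loop
      vertex 5.5 20.5 0.0
      vertex 0.7 14.8 8.0
      vertex 5.5 20.5 8.0
    endloop
  endfacet
  facet normal -1.0000 0.0000 0.0000
    outer loop
      vertex 0.7 14.8 0.0
      vertex 0.7 7.2 0.0
      vertex 0.7 7.2 8.0
    endloop
  endfacet
  facet normal -1.0000 0.0000 0.0000
    outer loop
      vertex 0.7 14.8 0.0
      vertex 0.7 7.2 8.0
      vertex 0.7 14.8 8.0
    endloop
  endfacet
  facet normal -0.7649 -0.6441 0.0000
    outer loop
      vertex 0.7 7.2 0.0
      vertex 5.5 1.5 0.0
      vertex 5.5 1.5 8.0
    endloop
  endfacet
  facet normal -0.7649 -0.6441 0.0000
    outer loop
      vertex 0.7 7.2 0.0
      vertex 5.5 1.5 8.0
      vertex 0.7 7.2 8.0
    endloop
  endfacet
  facet normal -0.1730 -0.9849 0.0000
    outer loop
      vertex 5.5 1.5 0.0
      vertex 12.9 0.2 0.0
      vertex 12.9 0.2 8.0
    endloop
  endfacet
  facet normal -0.1730 -0.9849 0.0000
    outer loop
      vertex 5.5 1.5 0.0
      vertex 12.9 0.2 8.0
      vertex 5.5 1.5 8.0
    endloop
  endfacet
  facet normal 0.4947 -0.8691 0.0000
    outer loop
      vertex 12.9 0.2 0.0
      vertex 19.4 3.9 0.0
      vertex 19.4 3.9 8.0
    endloop
  endfacet
  facet normal 0.4947 -0.8691 0.0000
    outer loop
      vertex 12.9 0.2 0.0
      vertex 19.4 3.9 8.0
      vertex 12.9 0.2 8.0
    endloop
  endfacet
  facet normal 0.9390 -0.3439 0.0000
    outer loop
      vertex 19.4 3.9 0.0
      vertex 22.0 11.0 0.0
      vertex 22.0 11.0 8.0
    endloop
  endfacet
  facet normal 0.9390 -0.3439 0.0000
    outer loop
      vertex 19.4 3.9 0.0
      vertex 22.0 11.0 8.0
      vertex 19.4 3.9 8.0
    endloop
  endfacet
endsolid part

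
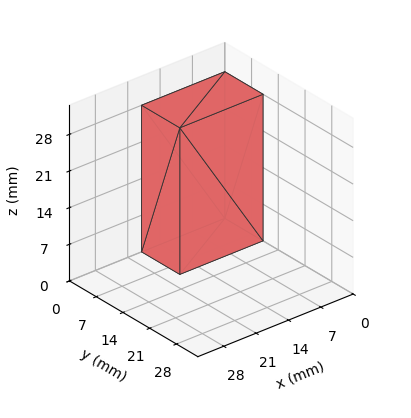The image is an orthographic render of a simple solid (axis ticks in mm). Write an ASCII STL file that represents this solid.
Reading the render: the shape is a rectangular box, roughly 18 × 10 mm footprint and 28 mm tall (dimensions read to the nearest mm from the axis ticks). For the STL, each face is triangulated and given an outward normal.

solid part
  facet normal 0.0000 0.0000 -1.0000
    outer loop
      vertex 18.000 10.000 0.000
      vertex 18.000 0.000 0.000
      vertex 0.000 0.000 0.000
    endloop
  endfacet
  facet normal 0.0000 0.0000 -1.0000
    outer loop
      vertex 0.000 10.000 0.000
      vertex 18.000 10.000 0.000
      vertex 0.000 0.000 0.000
    endloop
  endfacet
  facet normal 0.0000 0.0000 1.0000
    outer loop
      vertex 0.000 0.000 28.000
      vertex 18.000 0.000 28.000
      vertex 18.000 10.000 28.000
    endloop
  endfacet
  facet normal 0.0000 0.0000 1.0000
    outer loop
      vertex 0.000 0.000 28.000
      vertex 18.000 10.000 28.000
      vertex 0.000 10.000 28.000
    endloop
  endfacet
  facet normal 0.0000 -1.0000 0.0000
    outer loop
      vertex 0.000 0.000 0.000
      vertex 18.000 0.000 0.000
      vertex 18.000 0.000 28.000
    endloop
  endfacet
  facet normal 0.0000 -1.0000 0.0000
    outer loop
      vertex 0.000 0.000 0.000
      vertex 18.000 0.000 28.000
      vertex 0.000 0.000 28.000
    endloop
  endfacet
  facet normal 0.0000 1.0000 0.0000
    outer loop
      vertex 18.000 10.000 28.000
      vertex 18.000 10.000 0.000
      vertex 0.000 10.000 0.000
    endloop
  endfacet
  facet normal 0.0000 1.0000 0.0000
    outer loop
      vertex 0.000 10.000 28.000
      vertex 18.000 10.000 28.000
      vertex 0.000 10.000 0.000
    endloop
  endfacet
  facet normal -1.0000 0.0000 0.0000
    outer loop
      vertex 0.000 10.000 28.000
      vertex 0.000 10.000 0.000
      vertex 0.000 0.000 0.000
    endloop
  endfacet
  facet normal -1.0000 0.0000 0.0000
    outer loop
      vertex 0.000 0.000 28.000
      vertex 0.000 10.000 28.000
      vertex 0.000 0.000 0.000
    endloop
  endfacet
  facet normal 1.0000 0.0000 0.0000
    outer loop
      vertex 18.000 0.000 0.000
      vertex 18.000 10.000 0.000
      vertex 18.000 10.000 28.000
    endloop
  endfacet
  facet normal 1.0000 0.0000 0.0000
    outer loop
      vertex 18.000 0.000 0.000
      vertex 18.000 10.000 28.000
      vertex 18.000 0.000 28.000
    endloop
  endfacet
endsolid part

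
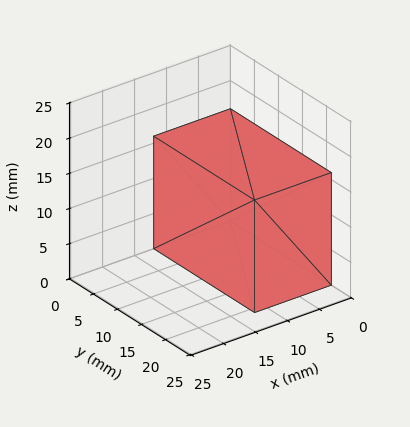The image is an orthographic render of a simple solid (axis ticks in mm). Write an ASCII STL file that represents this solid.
Reading the render: the shape is a rectangular box, roughly 12 × 21 mm footprint and 16 mm tall (dimensions read to the nearest mm from the axis ticks). For the STL, each face is triangulated and given an outward normal.

solid part
  facet normal 0.0000 0.0000 -1.0000
    outer loop
      vertex 12.0 21.0 0.0
      vertex 12.0 0.0 0.0
      vertex 0.0 0.0 0.0
    endloop
  endfacet
  facet normal 0.0000 0.0000 -1.0000
    outer loop
      vertex 0.0 21.0 0.0
      vertex 12.0 21.0 0.0
      vertex 0.0 0.0 0.0
    endloop
  endfacet
  facet normal 0.0000 0.0000 1.0000
    outer loop
      vertex 0.0 0.0 16.0
      vertex 12.0 0.0 16.0
      vertex 12.0 21.0 16.0
    endloop
  endfacet
  facet normal 0.0000 0.0000 1.0000
    outer loop
      vertex 0.0 0.0 16.0
      vertex 12.0 21.0 16.0
      vertex 0.0 21.0 16.0
    endloop
  endfacet
  facet normal 0.0000 -1.0000 0.0000
    outer loop
      vertex 0.0 0.0 0.0
      vertex 12.0 0.0 0.0
      vertex 12.0 0.0 16.0
    endloop
  endfacet
  facet normal 0.0000 -1.0000 0.0000
    outer loop
      vertex 0.0 0.0 0.0
      vertex 12.0 0.0 16.0
      vertex 0.0 0.0 16.0
    endloop
  endfacet
  facet normal 0.0000 1.0000 0.0000
    outer loop
      vertex 12.0 21.0 16.0
      vertex 12.0 21.0 0.0
      vertex 0.0 21.0 0.0
    endloop
  endfacet
  facet normal 0.0000 1.0000 0.0000
    outer loop
      vertex 0.0 21.0 16.0
      vertex 12.0 21.0 16.0
      vertex 0.0 21.0 0.0
    endloop
  endfacet
  facet normal -1.0000 0.0000 0.0000
    outer loop
      vertex 0.0 21.0 16.0
      vertex 0.0 21.0 0.0
      vertex 0.0 0.0 0.0
    endloop
  endfacet
  facet normal -1.0000 0.0000 0.0000
    outer loop
      vertex 0.0 0.0 16.0
      vertex 0.0 21.0 16.0
      vertex 0.0 0.0 0.0
    endloop
  endfacet
  facet normal 1.0000 0.0000 0.0000
    outer loop
      vertex 12.0 0.0 0.0
      vertex 12.0 21.0 0.0
      vertex 12.0 21.0 16.0
    endloop
  endfacet
  facet normal 1.0000 0.0000 0.0000
    outer loop
      vertex 12.0 0.0 0.0
      vertex 12.0 21.0 16.0
      vertex 12.0 0.0 16.0
    endloop
  endfacet
endsolid part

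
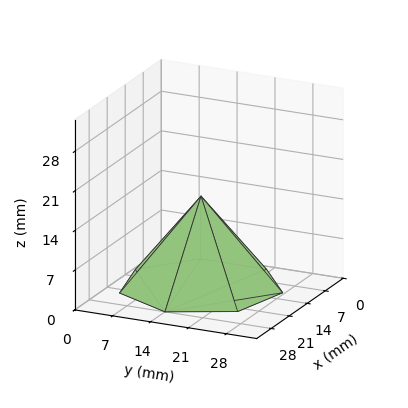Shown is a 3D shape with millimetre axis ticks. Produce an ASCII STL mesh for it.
Reading the render: the shape is a regular 7-sided pyramid, base circumscribed radius ≈ 14 mm, apex at z ≈ 16 mm (dimensions read to the nearest mm from the axis ticks). For the STL, each face is triangulated and given an outward normal.

solid part
  facet normal 0.0000 0.0000 -1.0000
    outer loop
      vertex 10.9 27.6 0.0
      vertex 22.7 24.9 0.0
      vertex 28.0 14.0 0.0
    endloop
  endfacet
  facet normal 0.0000 0.0000 -1.0000
    outer loop
      vertex 1.4 20.1 0.0
      vertex 10.9 27.6 0.0
      vertex 28.0 14.0 0.0
    endloop
  endfacet
  facet normal 0.0000 0.0000 -1.0000
    outer loop
      vertex 1.4 7.9 0.0
      vertex 1.4 20.1 0.0
      vertex 28.0 14.0 0.0
    endloop
  endfacet
  facet normal 0.0000 0.0000 -1.0000
    outer loop
      vertex 10.9 0.4 0.0
      vertex 1.4 7.9 0.0
      vertex 28.0 14.0 0.0
    endloop
  endfacet
  facet normal 0.0000 0.0000 -1.0000
    outer loop
      vertex 22.7 3.1 0.0
      vertex 10.9 0.4 0.0
      vertex 28.0 14.0 0.0
    endloop
  endfacet
  facet normal 0.7067 0.3436 0.6184
    outer loop
      vertex 28.0 14.0 0.0
      vertex 22.7 24.9 0.0
      vertex 14.0 14.0 16.0
    endloop
  endfacet
  facet normal 0.1754 0.7666 0.6177
    outer loop
      vertex 22.7 24.9 0.0
      vertex 10.9 27.6 0.0
      vertex 14.0 14.0 16.0
    endloop
  endfacet
  facet normal -0.4869 0.6167 0.6185
    outer loop
      vertex 10.9 27.6 0.0
      vertex 1.4 20.1 0.0
      vertex 14.0 14.0 16.0
    endloop
  endfacet
  facet normal -0.7856 0.0000 0.6187
    outer loop
      vertex 1.4 20.1 0.0
      vertex 1.4 7.9 0.0
      vertex 14.0 14.0 16.0
    endloop
  endfacet
  facet normal -0.4869 -0.6167 0.6185
    outer loop
      vertex 1.4 7.9 0.0
      vertex 10.9 0.4 0.0
      vertex 14.0 14.0 16.0
    endloop
  endfacet
  facet normal 0.1754 -0.7666 0.6177
    outer loop
      vertex 10.9 0.4 0.0
      vertex 22.7 3.1 0.0
      vertex 14.0 14.0 16.0
    endloop
  endfacet
  facet normal 0.7067 -0.3436 0.6184
    outer loop
      vertex 22.7 3.1 0.0
      vertex 28.0 14.0 0.0
      vertex 14.0 14.0 16.0
    endloop
  endfacet
endsolid part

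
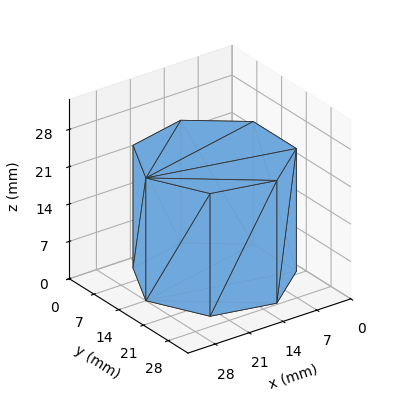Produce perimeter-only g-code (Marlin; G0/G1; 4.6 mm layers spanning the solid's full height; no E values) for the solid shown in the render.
Reading the render: the shape is a regular 7-sided prism (a cylinder approximated with 7 flat sides), circumscribed radius ≈ 14 mm, height ≈ 23 mm (dimensions read to the nearest mm from the axis ticks). For the g-code, the solid's height is divided into equal slices at the stated Δz and each level perimeter traced with G1 moves after a G0 lift.

; perimeter-only toolpath
G21 ; units = mm
G90 ; absolute positioning
G28 ; home
; layer 1
G0 Z4.6
G0 X28.0 Y14.0
G1 X22.7 Y24.9
G1 X10.9 Y27.6
G1 X1.4 Y20.1
G1 X1.4 Y7.9
G1 X10.9 Y0.4
G1 X22.7 Y3.1
G1 X28.0 Y14.0
; layer 2
G0 Z9.2
G0 X28.0 Y14.0
G1 X22.7 Y24.9
G1 X10.9 Y27.6
G1 X1.4 Y20.1
G1 X1.4 Y7.9
G1 X10.9 Y0.4
G1 X22.7 Y3.1
G1 X28.0 Y14.0
; layer 3
G0 Z13.8
G0 X28.0 Y14.0
G1 X22.7 Y24.9
G1 X10.9 Y27.6
G1 X1.4 Y20.1
G1 X1.4 Y7.9
G1 X10.9 Y0.4
G1 X22.7 Y3.1
G1 X28.0 Y14.0
; layer 4
G0 Z18.4
G0 X28.0 Y14.0
G1 X22.7 Y24.9
G1 X10.9 Y27.6
G1 X1.4 Y20.1
G1 X1.4 Y7.9
G1 X10.9 Y0.4
G1 X22.7 Y3.1
G1 X28.0 Y14.0
; layer 5
G0 Z23.0
G0 X28.0 Y14.0
G1 X22.7 Y24.9
G1 X10.9 Y27.6
G1 X1.4 Y20.1
G1 X1.4 Y7.9
G1 X10.9 Y0.4
G1 X22.7 Y3.1
G1 X28.0 Y14.0
M2 ; end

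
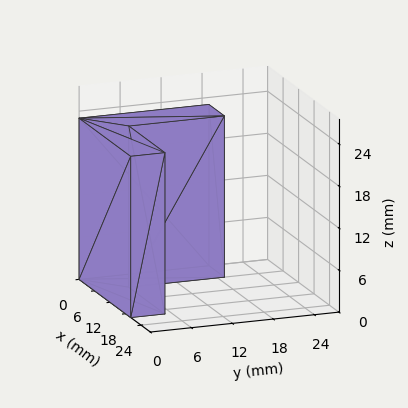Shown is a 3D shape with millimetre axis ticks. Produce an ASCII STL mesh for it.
Reading the render: the shape is an L-shaped prism: outer 20 × 19 mm, arm thicknesses ≈ 5 mm (horizontal) and 6 mm (vertical), extruded 23 mm in z (dimensions read to the nearest mm from the axis ticks). For the STL, each face is triangulated and given an outward normal.

solid part
  facet normal 0.0000 0.0000 -1.0000
    outer loop
      vertex 20.000 5.000 0.000
      vertex 20.000 0.000 0.000
      vertex 0.000 0.000 0.000
    endloop
  endfacet
  facet normal 0.0000 0.0000 -1.0000
    outer loop
      vertex 6.000 5.000 0.000
      vertex 20.000 5.000 0.000
      vertex 0.000 0.000 0.000
    endloop
  endfacet
  facet normal 0.0000 0.0000 -1.0000
    outer loop
      vertex 6.000 19.000 0.000
      vertex 6.000 5.000 0.000
      vertex 0.000 0.000 0.000
    endloop
  endfacet
  facet normal 0.0000 0.0000 -1.0000
    outer loop
      vertex 0.000 19.000 0.000
      vertex 6.000 19.000 0.000
      vertex 0.000 0.000 0.000
    endloop
  endfacet
  facet normal 0.0000 0.0000 1.0000
    outer loop
      vertex 0.000 0.000 23.000
      vertex 20.000 0.000 23.000
      vertex 20.000 5.000 23.000
    endloop
  endfacet
  facet normal 0.0000 0.0000 1.0000
    outer loop
      vertex 0.000 0.000 23.000
      vertex 20.000 5.000 23.000
      vertex 6.000 5.000 23.000
    endloop
  endfacet
  facet normal 0.0000 0.0000 1.0000
    outer loop
      vertex 0.000 0.000 23.000
      vertex 6.000 5.000 23.000
      vertex 6.000 19.000 23.000
    endloop
  endfacet
  facet normal 0.0000 0.0000 1.0000
    outer loop
      vertex 0.000 0.000 23.000
      vertex 6.000 19.000 23.000
      vertex 0.000 19.000 23.000
    endloop
  endfacet
  facet normal 0.0000 -1.0000 0.0000
    outer loop
      vertex 0.000 0.000 0.000
      vertex 20.000 0.000 0.000
      vertex 20.000 0.000 23.000
    endloop
  endfacet
  facet normal 0.0000 -1.0000 0.0000
    outer loop
      vertex 0.000 0.000 0.000
      vertex 20.000 0.000 23.000
      vertex 0.000 0.000 23.000
    endloop
  endfacet
  facet normal 1.0000 0.0000 0.0000
    outer loop
      vertex 20.000 0.000 0.000
      vertex 20.000 5.000 0.000
      vertex 20.000 5.000 23.000
    endloop
  endfacet
  facet normal 1.0000 0.0000 0.0000
    outer loop
      vertex 20.000 0.000 0.000
      vertex 20.000 5.000 23.000
      vertex 20.000 0.000 23.000
    endloop
  endfacet
  facet normal 0.0000 1.0000 0.0000
    outer loop
      vertex 20.000 5.000 0.000
      vertex 6.000 5.000 0.000
      vertex 6.000 5.000 23.000
    endloop
  endfacet
  facet normal 0.0000 1.0000 0.0000
    outer loop
      vertex 20.000 5.000 0.000
      vertex 6.000 5.000 23.000
      vertex 20.000 5.000 23.000
    endloop
  endfacet
  facet normal 1.0000 0.0000 0.0000
    outer loop
      vertex 6.000 5.000 0.000
      vertex 6.000 19.000 0.000
      vertex 6.000 19.000 23.000
    endloop
  endfacet
  facet normal 1.0000 0.0000 0.0000
    outer loop
      vertex 6.000 5.000 0.000
      vertex 6.000 19.000 23.000
      vertex 6.000 5.000 23.000
    endloop
  endfacet
  facet normal 0.0000 1.0000 0.0000
    outer loop
      vertex 6.000 19.000 0.000
      vertex 0.000 19.000 0.000
      vertex 0.000 19.000 23.000
    endloop
  endfacet
  facet normal 0.0000 1.0000 0.0000
    outer loop
      vertex 6.000 19.000 0.000
      vertex 0.000 19.000 23.000
      vertex 6.000 19.000 23.000
    endloop
  endfacet
  facet normal -1.0000 0.0000 0.0000
    outer loop
      vertex 0.000 19.000 0.000
      vertex 0.000 0.000 0.000
      vertex 0.000 0.000 23.000
    endloop
  endfacet
  facet normal -1.0000 0.0000 0.0000
    outer loop
      vertex 0.000 19.000 0.000
      vertex 0.000 0.000 23.000
      vertex 0.000 19.000 23.000
    endloop
  endfacet
endsolid part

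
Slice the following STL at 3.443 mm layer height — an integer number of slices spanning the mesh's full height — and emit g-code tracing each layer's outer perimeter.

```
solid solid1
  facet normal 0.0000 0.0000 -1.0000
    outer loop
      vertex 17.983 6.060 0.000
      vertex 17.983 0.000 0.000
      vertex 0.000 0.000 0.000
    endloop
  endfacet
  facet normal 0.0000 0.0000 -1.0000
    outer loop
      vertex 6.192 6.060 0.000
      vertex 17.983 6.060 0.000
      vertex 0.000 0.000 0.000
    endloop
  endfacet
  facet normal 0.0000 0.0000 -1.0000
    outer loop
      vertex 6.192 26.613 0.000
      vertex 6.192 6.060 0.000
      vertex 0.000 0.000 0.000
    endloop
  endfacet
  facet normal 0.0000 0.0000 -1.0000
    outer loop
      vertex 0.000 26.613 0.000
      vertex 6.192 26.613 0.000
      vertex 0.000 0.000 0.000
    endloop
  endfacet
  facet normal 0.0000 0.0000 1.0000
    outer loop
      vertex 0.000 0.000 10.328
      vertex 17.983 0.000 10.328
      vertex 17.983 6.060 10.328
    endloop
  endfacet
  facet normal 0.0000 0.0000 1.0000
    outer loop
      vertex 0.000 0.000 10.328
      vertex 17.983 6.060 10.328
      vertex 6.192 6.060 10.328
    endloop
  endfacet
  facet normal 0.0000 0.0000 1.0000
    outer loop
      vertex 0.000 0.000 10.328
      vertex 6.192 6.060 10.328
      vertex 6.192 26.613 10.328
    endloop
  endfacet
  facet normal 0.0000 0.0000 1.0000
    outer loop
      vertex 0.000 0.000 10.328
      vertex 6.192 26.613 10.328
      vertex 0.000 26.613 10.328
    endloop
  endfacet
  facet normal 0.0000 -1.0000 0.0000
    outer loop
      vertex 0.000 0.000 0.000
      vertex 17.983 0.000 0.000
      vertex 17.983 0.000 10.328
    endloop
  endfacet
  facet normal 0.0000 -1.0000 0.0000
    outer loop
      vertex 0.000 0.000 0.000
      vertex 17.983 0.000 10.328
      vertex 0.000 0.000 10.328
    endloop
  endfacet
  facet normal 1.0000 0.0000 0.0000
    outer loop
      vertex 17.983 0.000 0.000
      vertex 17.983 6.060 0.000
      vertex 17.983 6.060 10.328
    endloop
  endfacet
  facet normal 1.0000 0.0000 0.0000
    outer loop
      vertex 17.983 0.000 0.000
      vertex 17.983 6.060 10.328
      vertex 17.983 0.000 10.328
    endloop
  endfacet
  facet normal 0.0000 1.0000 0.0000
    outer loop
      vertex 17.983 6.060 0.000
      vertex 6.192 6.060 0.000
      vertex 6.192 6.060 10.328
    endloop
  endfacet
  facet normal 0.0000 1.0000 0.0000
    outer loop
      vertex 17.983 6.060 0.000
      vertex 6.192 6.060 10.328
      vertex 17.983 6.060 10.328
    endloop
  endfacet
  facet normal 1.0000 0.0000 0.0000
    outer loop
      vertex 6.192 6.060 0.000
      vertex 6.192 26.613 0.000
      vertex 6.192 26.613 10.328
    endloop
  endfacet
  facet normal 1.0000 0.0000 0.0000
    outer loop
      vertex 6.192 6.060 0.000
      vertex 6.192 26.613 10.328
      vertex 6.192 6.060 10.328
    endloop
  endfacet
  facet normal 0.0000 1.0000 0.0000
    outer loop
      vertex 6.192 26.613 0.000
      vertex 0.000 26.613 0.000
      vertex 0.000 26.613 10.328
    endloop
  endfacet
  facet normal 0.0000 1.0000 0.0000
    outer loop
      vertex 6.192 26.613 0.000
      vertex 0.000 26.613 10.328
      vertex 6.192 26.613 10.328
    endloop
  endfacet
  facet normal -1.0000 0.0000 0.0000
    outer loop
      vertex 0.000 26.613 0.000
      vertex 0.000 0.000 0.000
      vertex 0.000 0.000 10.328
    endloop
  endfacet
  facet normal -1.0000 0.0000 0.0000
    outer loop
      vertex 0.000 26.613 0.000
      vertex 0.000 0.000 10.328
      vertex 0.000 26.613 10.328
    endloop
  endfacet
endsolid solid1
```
; perimeter-only toolpath
G21 ; units = mm
G90 ; absolute positioning
G28 ; home
; layer 1
G0 Z3.443
G0 X0.000 Y0.000
G1 X17.983 Y0.000
G1 X17.983 Y6.060
G1 X6.192 Y6.060
G1 X6.192 Y26.613
G1 X0.000 Y26.613
G1 X0.000 Y0.000
; layer 2
G0 Z6.885
G0 X0.000 Y0.000
G1 X17.983 Y0.000
G1 X17.983 Y6.060
G1 X6.192 Y6.060
G1 X6.192 Y26.613
G1 X0.000 Y26.613
G1 X0.000 Y0.000
; layer 3
G0 Z10.328
G0 X0.000 Y0.000
G1 X17.983 Y0.000
G1 X17.983 Y6.060
G1 X6.192 Y6.060
G1 X6.192 Y26.613
G1 X0.000 Y26.613
G1 X0.000 Y0.000
M2 ; end

The solid is an L-shaped prism: outer 18 × 26.6 mm, arm thicknesses ≈ 6.06 mm (horizontal) and 6.19 mm (vertical), extruded 10.3 mm in z. Slicing at Δz = 3.443 mm — 3 equal slices spanning the solid's height, so layer i sits at z = i·h/3 — gives 3 non-empty perimeters. Each is a 6-segment closed polygon; G0 lifts to the layer z and rapids to the start vertex, then G1 traces the edges.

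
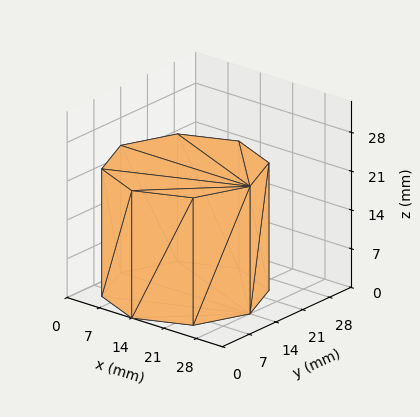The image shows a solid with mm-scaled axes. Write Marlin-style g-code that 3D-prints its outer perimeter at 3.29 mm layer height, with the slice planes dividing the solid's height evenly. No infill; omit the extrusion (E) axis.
Reading the render: the shape is a regular 8-sided prism (a cylinder approximated with 8 flat sides), circumscribed radius ≈ 14 mm, height ≈ 23 mm (dimensions read to the nearest mm from the axis ticks). For the g-code, the solid's height is divided into equal slices at the stated Δz and each level perimeter traced with G1 moves after a G0 lift.

; perimeter-only toolpath
G21 ; units = mm
G90 ; absolute positioning
G28 ; home
; layer 1
G0 Z3.29
G0 X28.00 Y14.00
G1 X23.90 Y23.90
G1 X14.00 Y28.00
G1 X4.10 Y23.90
G1 X0.00 Y14.00
G1 X4.10 Y4.10
G1 X14.00 Y0.00
G1 X23.90 Y4.10
G1 X28.00 Y14.00
; layer 2
G0 Z6.57
G0 X28.00 Y14.00
G1 X23.90 Y23.90
G1 X14.00 Y28.00
G1 X4.10 Y23.90
G1 X0.00 Y14.00
G1 X4.10 Y4.10
G1 X14.00 Y0.00
G1 X23.90 Y4.10
G1 X28.00 Y14.00
; layer 3
G0 Z9.86
G0 X28.00 Y14.00
G1 X23.90 Y23.90
G1 X14.00 Y28.00
G1 X4.10 Y23.90
G1 X0.00 Y14.00
G1 X4.10 Y4.10
G1 X14.00 Y0.00
G1 X23.90 Y4.10
G1 X28.00 Y14.00
; layer 4
G0 Z13.14
G0 X28.00 Y14.00
G1 X23.90 Y23.90
G1 X14.00 Y28.00
G1 X4.10 Y23.90
G1 X0.00 Y14.00
G1 X4.10 Y4.10
G1 X14.00 Y0.00
G1 X23.90 Y4.10
G1 X28.00 Y14.00
; layer 5
G0 Z16.43
G0 X28.00 Y14.00
G1 X23.90 Y23.90
G1 X14.00 Y28.00
G1 X4.10 Y23.90
G1 X0.00 Y14.00
G1 X4.10 Y4.10
G1 X14.00 Y0.00
G1 X23.90 Y4.10
G1 X28.00 Y14.00
; layer 6
G0 Z19.71
G0 X28.00 Y14.00
G1 X23.90 Y23.90
G1 X14.00 Y28.00
G1 X4.10 Y23.90
G1 X0.00 Y14.00
G1 X4.10 Y4.10
G1 X14.00 Y0.00
G1 X23.90 Y4.10
G1 X28.00 Y14.00
; layer 7
G0 Z23.00
G0 X28.00 Y14.00
G1 X23.90 Y23.90
G1 X14.00 Y28.00
G1 X4.10 Y23.90
G1 X0.00 Y14.00
G1 X4.10 Y4.10
G1 X14.00 Y0.00
G1 X23.90 Y4.10
G1 X28.00 Y14.00
M2 ; end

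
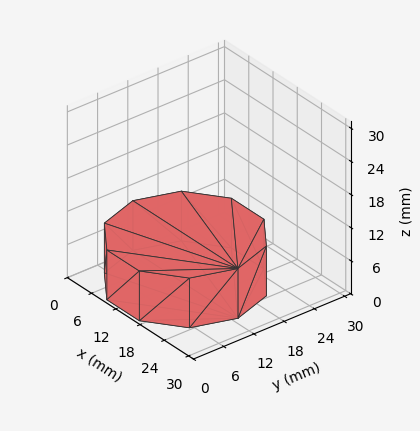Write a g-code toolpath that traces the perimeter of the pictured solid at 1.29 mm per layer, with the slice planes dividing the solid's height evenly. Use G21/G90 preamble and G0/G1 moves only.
Reading the render: the shape is a regular 10-sided prism (a cylinder approximated with 10 flat sides), circumscribed radius ≈ 13 mm, height ≈ 9 mm (dimensions read to the nearest mm from the axis ticks). For the g-code, the solid's height is divided into equal slices at the stated Δz and each level perimeter traced with G1 moves after a G0 lift.

; perimeter-only toolpath
G21 ; units = mm
G90 ; absolute positioning
G28 ; home
; layer 1
G0 Z1.29
G0 X26.00 Y13.00
G1 X23.52 Y20.64
G1 X17.02 Y25.36
G1 X8.98 Y25.36
G1 X2.48 Y20.64
G1 X0.00 Y13.00
G1 X2.48 Y5.36
G1 X8.98 Y0.64
G1 X17.02 Y0.64
G1 X23.52 Y5.36
G1 X26.00 Y13.00
; layer 2
G0 Z2.57
G0 X26.00 Y13.00
G1 X23.52 Y20.64
G1 X17.02 Y25.36
G1 X8.98 Y25.36
G1 X2.48 Y20.64
G1 X0.00 Y13.00
G1 X2.48 Y5.36
G1 X8.98 Y0.64
G1 X17.02 Y0.64
G1 X23.52 Y5.36
G1 X26.00 Y13.00
; layer 3
G0 Z3.86
G0 X26.00 Y13.00
G1 X23.52 Y20.64
G1 X17.02 Y25.36
G1 X8.98 Y25.36
G1 X2.48 Y20.64
G1 X0.00 Y13.00
G1 X2.48 Y5.36
G1 X8.98 Y0.64
G1 X17.02 Y0.64
G1 X23.52 Y5.36
G1 X26.00 Y13.00
; layer 4
G0 Z5.14
G0 X26.00 Y13.00
G1 X23.52 Y20.64
G1 X17.02 Y25.36
G1 X8.98 Y25.36
G1 X2.48 Y20.64
G1 X0.00 Y13.00
G1 X2.48 Y5.36
G1 X8.98 Y0.64
G1 X17.02 Y0.64
G1 X23.52 Y5.36
G1 X26.00 Y13.00
; layer 5
G0 Z6.43
G0 X26.00 Y13.00
G1 X23.52 Y20.64
G1 X17.02 Y25.36
G1 X8.98 Y25.36
G1 X2.48 Y20.64
G1 X0.00 Y13.00
G1 X2.48 Y5.36
G1 X8.98 Y0.64
G1 X17.02 Y0.64
G1 X23.52 Y5.36
G1 X26.00 Y13.00
; layer 6
G0 Z7.71
G0 X26.00 Y13.00
G1 X23.52 Y20.64
G1 X17.02 Y25.36
G1 X8.98 Y25.36
G1 X2.48 Y20.64
G1 X0.00 Y13.00
G1 X2.48 Y5.36
G1 X8.98 Y0.64
G1 X17.02 Y0.64
G1 X23.52 Y5.36
G1 X26.00 Y13.00
; layer 7
G0 Z9.00
G0 X26.00 Y13.00
G1 X23.52 Y20.64
G1 X17.02 Y25.36
G1 X8.98 Y25.36
G1 X2.48 Y20.64
G1 X0.00 Y13.00
G1 X2.48 Y5.36
G1 X8.98 Y0.64
G1 X17.02 Y0.64
G1 X23.52 Y5.36
G1 X26.00 Y13.00
M2 ; end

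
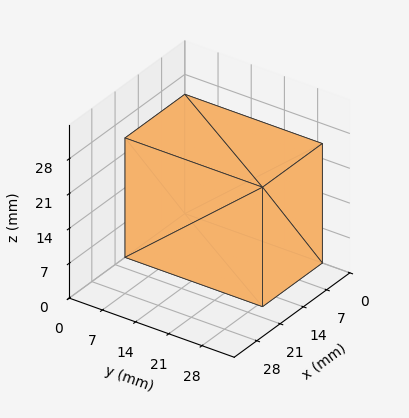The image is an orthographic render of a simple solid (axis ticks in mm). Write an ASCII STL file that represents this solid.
Reading the render: the shape is a rectangular box, roughly 18 × 29 mm footprint and 24 mm tall (dimensions read to the nearest mm from the axis ticks). For the STL, each face is triangulated and given an outward normal.

solid part
  facet normal 0.0000 0.0000 -1.0000
    outer loop
      vertex 18.0 29.0 0.0
      vertex 18.0 0.0 0.0
      vertex 0.0 0.0 0.0
    endloop
  endfacet
  facet normal 0.0000 0.0000 -1.0000
    outer loop
      vertex 0.0 29.0 0.0
      vertex 18.0 29.0 0.0
      vertex 0.0 0.0 0.0
    endloop
  endfacet
  facet normal 0.0000 0.0000 1.0000
    outer loop
      vertex 0.0 0.0 24.0
      vertex 18.0 0.0 24.0
      vertex 18.0 29.0 24.0
    endloop
  endfacet
  facet normal 0.0000 0.0000 1.0000
    outer loop
      vertex 0.0 0.0 24.0
      vertex 18.0 29.0 24.0
      vertex 0.0 29.0 24.0
    endloop
  endfacet
  facet normal 0.0000 -1.0000 0.0000
    outer loop
      vertex 0.0 0.0 0.0
      vertex 18.0 0.0 0.0
      vertex 18.0 0.0 24.0
    endloop
  endfacet
  facet normal 0.0000 -1.0000 0.0000
    outer loop
      vertex 0.0 0.0 0.0
      vertex 18.0 0.0 24.0
      vertex 0.0 0.0 24.0
    endloop
  endfacet
  facet normal 0.0000 1.0000 0.0000
    outer loop
      vertex 18.0 29.0 24.0
      vertex 18.0 29.0 0.0
      vertex 0.0 29.0 0.0
    endloop
  endfacet
  facet normal 0.0000 1.0000 0.0000
    outer loop
      vertex 0.0 29.0 24.0
      vertex 18.0 29.0 24.0
      vertex 0.0 29.0 0.0
    endloop
  endfacet
  facet normal -1.0000 0.0000 0.0000
    outer loop
      vertex 0.0 29.0 24.0
      vertex 0.0 29.0 0.0
      vertex 0.0 0.0 0.0
    endloop
  endfacet
  facet normal -1.0000 0.0000 0.0000
    outer loop
      vertex 0.0 0.0 24.0
      vertex 0.0 29.0 24.0
      vertex 0.0 0.0 0.0
    endloop
  endfacet
  facet normal 1.0000 0.0000 0.0000
    outer loop
      vertex 18.0 0.0 0.0
      vertex 18.0 29.0 0.0
      vertex 18.0 29.0 24.0
    endloop
  endfacet
  facet normal 1.0000 0.0000 0.0000
    outer loop
      vertex 18.0 0.0 0.0
      vertex 18.0 29.0 24.0
      vertex 18.0 0.0 24.0
    endloop
  endfacet
endsolid part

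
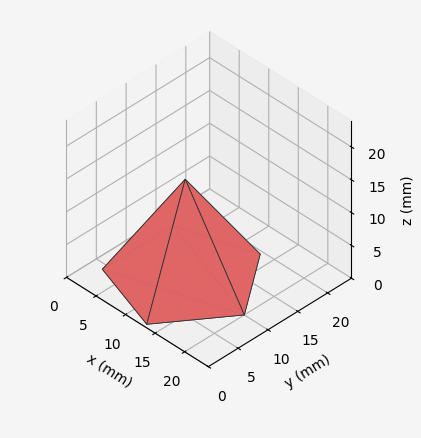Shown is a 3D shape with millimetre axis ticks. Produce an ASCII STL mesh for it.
Reading the render: the shape is a regular 5-sided pyramid, base circumscribed radius ≈ 10 mm, apex at z ≈ 15 mm (dimensions read to the nearest mm from the axis ticks). For the STL, each face is triangulated and given an outward normal.

solid part
  facet normal 0.0000 0.0000 -1.0000
    outer loop
      vertex 1.91 15.88 0.00
      vertex 13.09 19.51 0.00
      vertex 20.00 10.00 0.00
    endloop
  endfacet
  facet normal 0.0000 0.0000 -1.0000
    outer loop
      vertex 1.91 4.12 0.00
      vertex 1.91 15.88 0.00
      vertex 20.00 10.00 0.00
    endloop
  endfacet
  facet normal 0.0000 0.0000 -1.0000
    outer loop
      vertex 13.09 0.49 0.00
      vertex 1.91 4.12 0.00
      vertex 20.00 10.00 0.00
    endloop
  endfacet
  facet normal 0.7120 0.5174 0.4747
    outer loop
      vertex 20.00 10.00 0.00
      vertex 13.09 19.51 0.00
      vertex 10.00 10.00 15.00
    endloop
  endfacet
  facet normal -0.2718 0.8371 0.4747
    outer loop
      vertex 13.09 19.51 0.00
      vertex 1.91 15.88 0.00
      vertex 10.00 10.00 15.00
    endloop
  endfacet
  facet normal -0.8802 0.0000 0.4747
    outer loop
      vertex 1.91 15.88 0.00
      vertex 1.91 4.12 0.00
      vertex 10.00 10.00 15.00
    endloop
  endfacet
  facet normal -0.2718 -0.8371 0.4747
    outer loop
      vertex 1.91 4.12 0.00
      vertex 13.09 0.49 0.00
      vertex 10.00 10.00 15.00
    endloop
  endfacet
  facet normal 0.7120 -0.5174 0.4747
    outer loop
      vertex 13.09 0.49 0.00
      vertex 20.00 10.00 0.00
      vertex 10.00 10.00 15.00
    endloop
  endfacet
endsolid part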